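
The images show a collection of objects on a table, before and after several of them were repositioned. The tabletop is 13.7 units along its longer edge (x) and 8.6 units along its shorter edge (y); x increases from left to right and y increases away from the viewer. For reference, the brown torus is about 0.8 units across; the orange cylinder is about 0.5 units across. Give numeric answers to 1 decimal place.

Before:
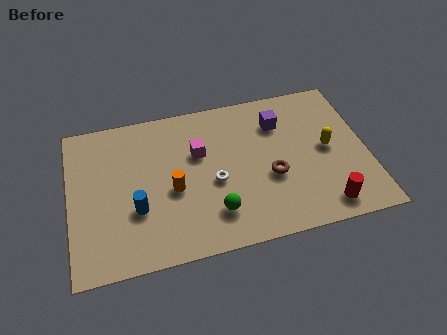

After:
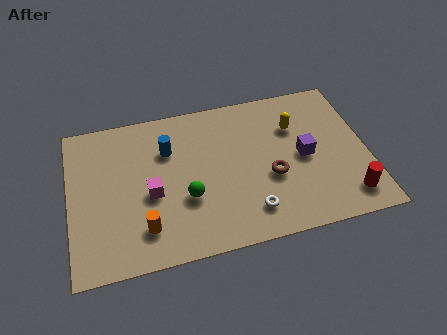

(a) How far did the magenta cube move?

2.9

The magenta cube was near (6.0, 5.5) before and (3.7, 3.7) after, so it travelled √(2.3² + 1.8²) ≈ 2.9 units.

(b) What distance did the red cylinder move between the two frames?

1.1

The red cylinder moved from about (11.5, 1.2) to (12.6, 1.5), a distance of √(1.1² + 0.3²) ≈ 1.1.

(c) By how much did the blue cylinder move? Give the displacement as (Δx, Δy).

(1.6, 3.0)

From the two frames, the blue cylinder sits at roughly (3.0, 3.0) before and (4.6, 6.0) after.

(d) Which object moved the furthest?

the blue cylinder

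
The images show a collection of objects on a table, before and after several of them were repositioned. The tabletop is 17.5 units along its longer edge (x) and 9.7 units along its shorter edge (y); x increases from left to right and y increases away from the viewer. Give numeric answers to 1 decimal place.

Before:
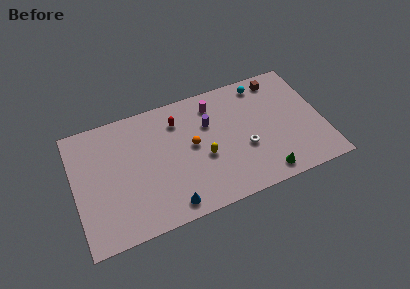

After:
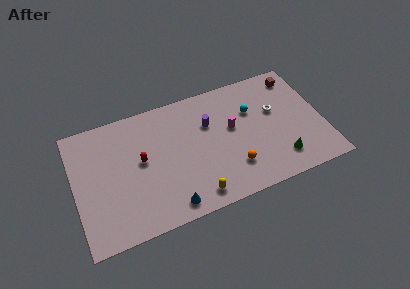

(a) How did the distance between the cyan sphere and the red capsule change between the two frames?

+1.9

They were about 6.2 units apart before and 8.1 after — 1.9 units further apart.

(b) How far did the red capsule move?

3.6

The red capsule moved from about (7.5, 7.5) to (4.7, 5.3), a distance of √(2.8² + 2.2²) ≈ 3.6.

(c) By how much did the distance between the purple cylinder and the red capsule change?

+2.7

Before: roughly 2.3 units apart; after: 5.0. That's 2.7 units further apart.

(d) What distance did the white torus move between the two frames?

3.3

From (11.9, 3.7) to (14.3, 5.9), the white torus covered √(2.4² + 2.2²) ≈ 3.3 units.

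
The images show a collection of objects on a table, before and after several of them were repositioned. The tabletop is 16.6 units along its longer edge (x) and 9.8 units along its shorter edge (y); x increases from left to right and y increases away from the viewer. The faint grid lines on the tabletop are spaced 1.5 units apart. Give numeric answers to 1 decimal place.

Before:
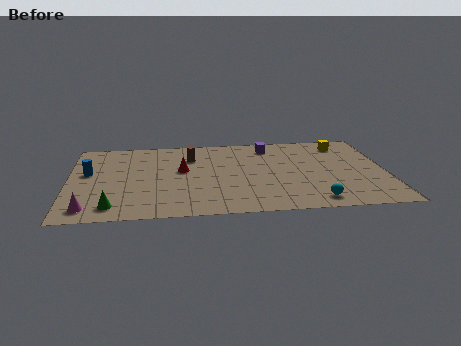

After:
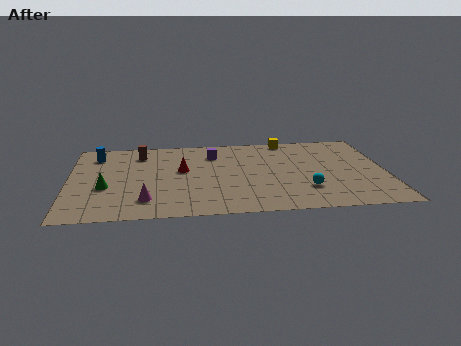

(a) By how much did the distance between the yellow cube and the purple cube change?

+0.4

The distance was about 3.9 in the first image and 4.3 in the second, so they moved 0.4 units further apart.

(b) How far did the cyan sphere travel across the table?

1.5

The cyan sphere moved from about (12.7, 1.3) to (12.3, 2.7), a distance of √(0.4² + 1.4²) ≈ 1.5.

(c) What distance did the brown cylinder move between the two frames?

2.8

From (6.4, 7.2) to (3.7, 7.9), the brown cylinder covered √(2.7² + 0.7²) ≈ 2.8 units.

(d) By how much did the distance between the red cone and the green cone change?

-1.1

The distance was about 5.5 in the first image and 4.4 in the second, so they moved 1.1 units closer together.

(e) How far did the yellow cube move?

3.0

The yellow cube was near (14.5, 8.1) before and (11.6, 9.0) after, so it travelled √(2.9² + 0.9²) ≈ 3.0 units.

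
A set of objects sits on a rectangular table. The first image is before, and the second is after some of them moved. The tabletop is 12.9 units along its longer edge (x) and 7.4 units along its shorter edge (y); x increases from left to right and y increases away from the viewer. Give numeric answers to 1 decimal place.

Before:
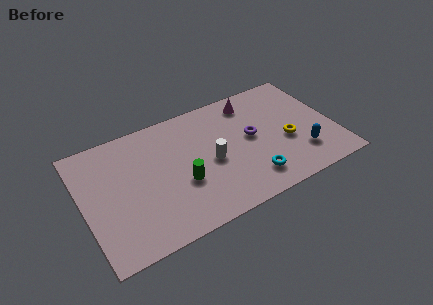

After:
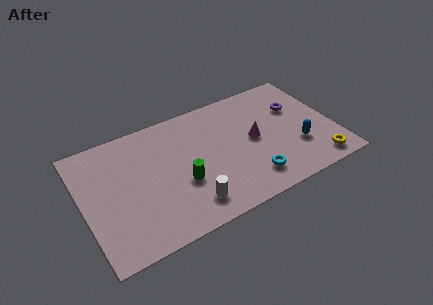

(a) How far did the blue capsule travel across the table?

0.5

The blue capsule was near (11.0, 1.9) before and (10.9, 2.4) after, so it travelled √(0.1² + 0.5²) ≈ 0.5 units.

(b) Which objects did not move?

the green cylinder and the cyan torus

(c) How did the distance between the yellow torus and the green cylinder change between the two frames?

+1.5

The distance was about 5.5 in the first image and 7.0 in the second, so they moved 1.5 units further apart.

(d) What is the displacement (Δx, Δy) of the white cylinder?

(-1.4, -2.0)

The white cylinder started near (6.5, 3.4) and ended near (5.1, 1.4).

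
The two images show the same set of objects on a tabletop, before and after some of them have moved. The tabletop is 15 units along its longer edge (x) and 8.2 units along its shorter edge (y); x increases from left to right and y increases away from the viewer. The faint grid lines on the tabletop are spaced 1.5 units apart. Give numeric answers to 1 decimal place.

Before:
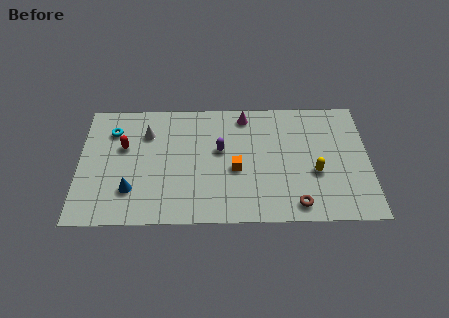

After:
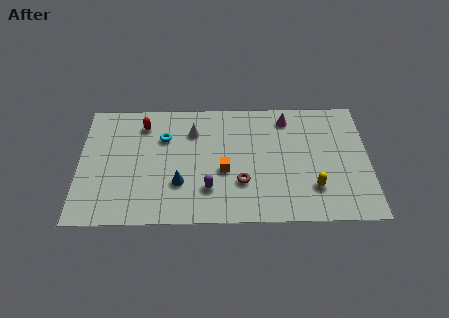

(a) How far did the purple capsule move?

2.7

The purple capsule was near (7.3, 4.8) before and (6.7, 2.2) after, so it travelled √(0.6² + 2.6²) ≈ 2.7 units.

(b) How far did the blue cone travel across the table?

2.5

The blue cone was near (2.7, 2.2) before and (5.2, 2.6) after, so it travelled √(2.5² + 0.4²) ≈ 2.5 units.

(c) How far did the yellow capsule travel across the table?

1.0

From (12.2, 3.2) to (12.1, 2.2), the yellow capsule covered √(0.1² + 1.0²) ≈ 1.0 units.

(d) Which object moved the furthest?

the brown torus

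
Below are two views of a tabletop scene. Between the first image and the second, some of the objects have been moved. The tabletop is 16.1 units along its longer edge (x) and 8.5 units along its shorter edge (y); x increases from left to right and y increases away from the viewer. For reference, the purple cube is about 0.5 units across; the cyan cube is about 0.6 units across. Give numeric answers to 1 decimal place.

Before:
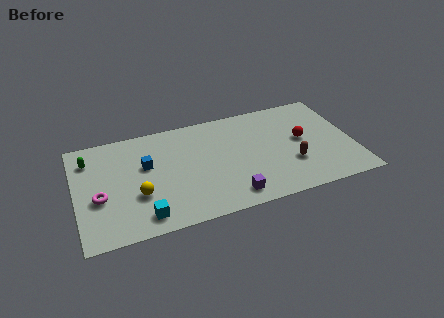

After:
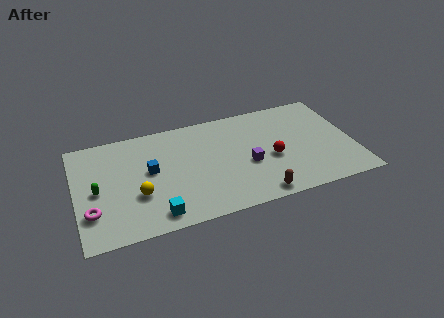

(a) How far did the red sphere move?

2.1

The red sphere moved from about (13.2, 4.6) to (11.3, 3.6), a distance of √(1.9² + 1.0²) ≈ 2.1.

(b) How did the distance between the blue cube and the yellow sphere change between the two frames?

-0.4

They were about 2.3 units apart before and 1.9 after — 0.4 units closer together.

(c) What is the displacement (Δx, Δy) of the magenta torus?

(-0.5, -1.0)

The magenta torus was at about (1.3, 3.4) and moved to about (0.8, 2.4).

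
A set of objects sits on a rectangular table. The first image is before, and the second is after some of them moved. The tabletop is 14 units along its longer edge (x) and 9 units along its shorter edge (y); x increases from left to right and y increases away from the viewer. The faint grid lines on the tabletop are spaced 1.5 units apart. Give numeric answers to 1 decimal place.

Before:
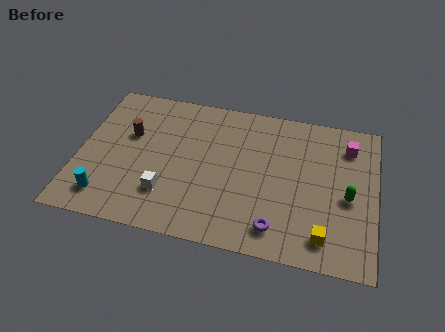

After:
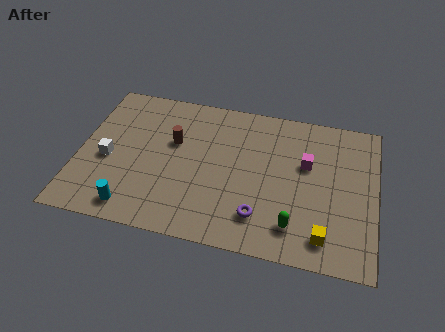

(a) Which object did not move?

the yellow cube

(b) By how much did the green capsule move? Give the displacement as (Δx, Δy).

(-2.4, -2.2)

The green capsule was at about (12.7, 4.0) and moved to about (10.3, 1.8).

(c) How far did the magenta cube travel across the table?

2.4

The magenta cube moved from about (12.6, 7.1) to (10.7, 5.6), a distance of √(1.9² + 1.5²) ≈ 2.4.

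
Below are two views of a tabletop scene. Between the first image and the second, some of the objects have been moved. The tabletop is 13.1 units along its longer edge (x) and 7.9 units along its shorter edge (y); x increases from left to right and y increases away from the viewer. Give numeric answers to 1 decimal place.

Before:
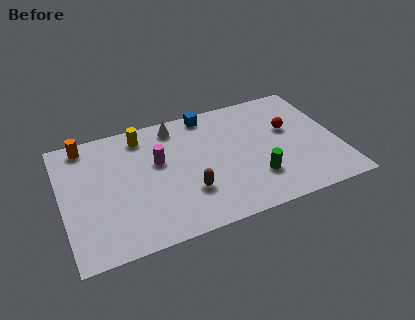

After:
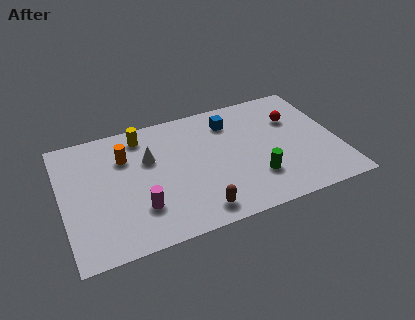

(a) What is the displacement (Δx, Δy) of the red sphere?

(0.3, 0.6)

The red sphere was at about (10.9, 4.8) and moved to about (11.2, 5.4).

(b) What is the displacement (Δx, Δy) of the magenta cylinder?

(-1.1, -2.6)

The magenta cylinder was at about (4.6, 4.8) and moved to about (3.5, 2.2).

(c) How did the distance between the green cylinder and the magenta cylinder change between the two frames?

+0.4

They were about 5.1 units apart before and 5.5 after — 0.4 units further apart.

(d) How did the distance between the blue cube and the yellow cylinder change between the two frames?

+1.0

The distance was about 3.2 in the first image and 4.2 in the second, so they moved 1.0 units further apart.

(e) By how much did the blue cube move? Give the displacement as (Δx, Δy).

(1.0, -0.9)

The blue cube started near (7.2, 7.1) and ended near (8.2, 6.2).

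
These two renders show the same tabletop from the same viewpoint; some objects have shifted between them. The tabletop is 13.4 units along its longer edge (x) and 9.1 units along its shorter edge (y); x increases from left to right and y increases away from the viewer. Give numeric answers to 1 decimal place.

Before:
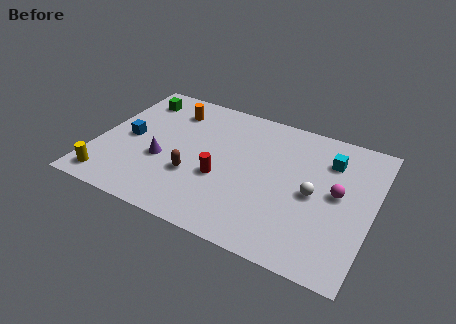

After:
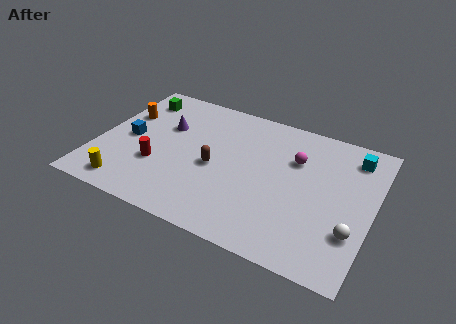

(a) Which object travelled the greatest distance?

the red cylinder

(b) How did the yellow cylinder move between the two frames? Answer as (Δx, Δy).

(0.9, 0.0)

From the two frames, the yellow cylinder sits at roughly (1.0, 1.2) before and (1.9, 1.2) after.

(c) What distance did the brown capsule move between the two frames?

1.3

From (4.9, 3.1) to (5.8, 4.1), the brown capsule covered √(0.9² + 1.0²) ≈ 1.3 units.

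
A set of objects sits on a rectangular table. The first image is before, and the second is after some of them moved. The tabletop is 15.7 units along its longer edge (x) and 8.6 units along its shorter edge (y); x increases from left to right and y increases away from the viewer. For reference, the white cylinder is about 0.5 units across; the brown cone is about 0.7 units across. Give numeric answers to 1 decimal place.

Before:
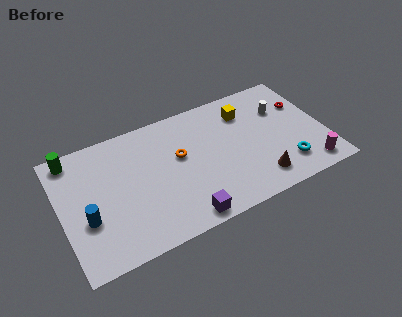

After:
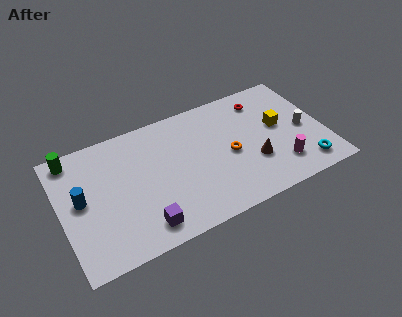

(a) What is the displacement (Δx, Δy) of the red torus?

(-2.3, 1.2)

The red torus started near (14.7, 5.8) and ended near (12.4, 7.0).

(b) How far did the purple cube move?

2.4

The purple cube was near (6.8, 0.9) before and (4.5, 1.4) after, so it travelled √(2.3² + 0.5²) ≈ 2.4 units.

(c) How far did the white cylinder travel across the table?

2.2

The white cylinder moved from about (13.4, 5.9) to (14.5, 4.0), a distance of √(1.1² + 1.9²) ≈ 2.2.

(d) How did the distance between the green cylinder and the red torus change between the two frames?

-2.4

The distance was about 13.8 in the first image and 11.4 in the second, so they moved 2.4 units closer together.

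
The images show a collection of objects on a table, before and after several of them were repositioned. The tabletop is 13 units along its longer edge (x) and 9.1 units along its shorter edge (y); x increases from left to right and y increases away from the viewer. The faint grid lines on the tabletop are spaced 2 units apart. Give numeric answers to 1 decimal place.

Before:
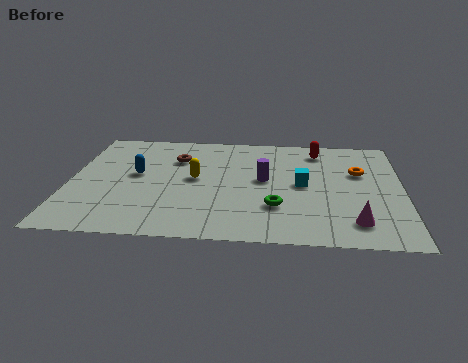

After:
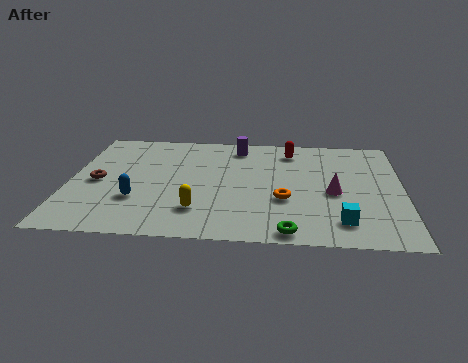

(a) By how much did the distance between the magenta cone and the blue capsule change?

-1.4

They were about 9.1 units apart before and 7.7 after — 1.4 units closer together.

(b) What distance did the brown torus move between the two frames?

3.7

The brown torus was near (4.1, 6.5) before and (1.1, 4.3) after, so it travelled √(3.0² + 2.2²) ≈ 3.7 units.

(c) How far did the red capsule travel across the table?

1.1

The red capsule moved from about (9.7, 7.6) to (8.6, 7.5), a distance of √(1.1² + 0.1²) ≈ 1.1.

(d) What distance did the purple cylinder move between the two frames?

3.0

From (7.6, 4.9) to (6.5, 7.7), the purple cylinder covered √(1.1² + 2.8²) ≈ 3.0 units.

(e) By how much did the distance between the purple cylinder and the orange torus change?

+1.0

The distance was about 3.8 in the first image and 4.8 in the second, so they moved 1.0 units further apart.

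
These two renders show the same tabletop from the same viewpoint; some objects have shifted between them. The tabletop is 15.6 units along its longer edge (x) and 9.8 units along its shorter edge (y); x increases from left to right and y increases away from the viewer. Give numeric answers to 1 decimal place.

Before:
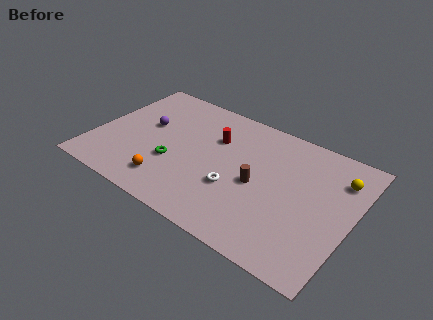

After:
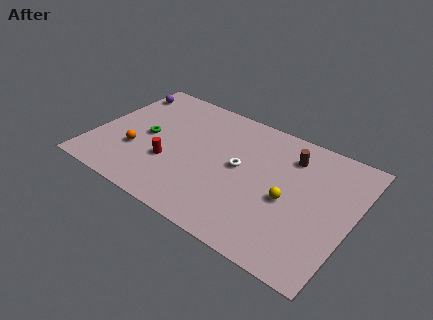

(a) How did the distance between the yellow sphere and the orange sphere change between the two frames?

-1.7

The distance was about 11.0 in the first image and 9.3 in the second, so they moved 1.7 units closer together.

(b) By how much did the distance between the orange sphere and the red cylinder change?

-3.1

They were about 5.2 units apart before and 2.1 after — 3.1 units closer together.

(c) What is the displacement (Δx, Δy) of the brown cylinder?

(1.5, 3.1)

From the two frames, the brown cylinder sits at roughly (10.0, 4.5) before and (11.5, 7.6) after.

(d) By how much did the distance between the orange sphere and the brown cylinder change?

+4.2

They were about 5.6 units apart before and 9.8 after — 4.2 units further apart.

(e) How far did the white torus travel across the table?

1.7

From (8.8, 3.5) to (8.8, 5.2), the white torus covered √(0.0² + 1.7²) ≈ 1.7 units.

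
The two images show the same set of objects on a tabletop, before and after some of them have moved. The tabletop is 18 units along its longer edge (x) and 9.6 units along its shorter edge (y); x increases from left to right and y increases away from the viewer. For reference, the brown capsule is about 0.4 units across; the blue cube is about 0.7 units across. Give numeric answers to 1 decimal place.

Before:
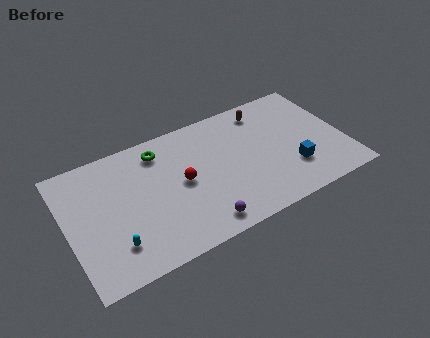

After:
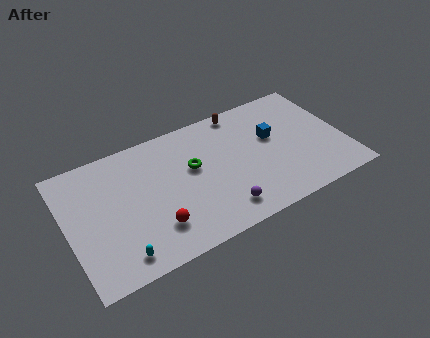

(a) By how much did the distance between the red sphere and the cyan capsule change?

-2.8

Before: roughly 5.4 units apart; after: 2.6. That's 2.8 units closer together.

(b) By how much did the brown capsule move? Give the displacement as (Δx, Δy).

(-1.5, 0.6)

From the two frames, the brown capsule sits at roughly (13.3, 8.1) before and (11.8, 8.7) after.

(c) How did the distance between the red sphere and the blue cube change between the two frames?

+1.6

Before: roughly 7.3 units apart; after: 8.9. That's 1.6 units further apart.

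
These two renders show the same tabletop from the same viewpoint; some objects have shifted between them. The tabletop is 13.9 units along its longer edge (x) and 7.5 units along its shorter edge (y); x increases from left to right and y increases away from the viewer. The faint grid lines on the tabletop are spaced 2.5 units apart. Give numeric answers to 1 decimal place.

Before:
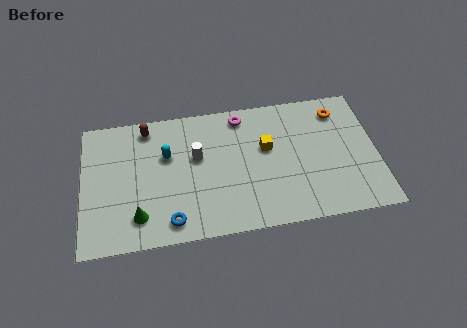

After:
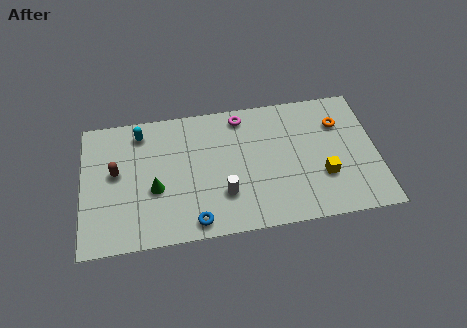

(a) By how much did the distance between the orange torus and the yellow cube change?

-0.8

The distance was about 3.8 in the first image and 3.0 in the second, so they moved 0.8 units closer together.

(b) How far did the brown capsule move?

2.7

The brown capsule was near (3.1, 6.5) before and (1.6, 4.2) after, so it travelled √(1.5² + 2.3²) ≈ 2.7 units.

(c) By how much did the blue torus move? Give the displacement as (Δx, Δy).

(1.1, -0.2)

The blue torus started near (4.1, 1.1) and ended near (5.2, 0.9).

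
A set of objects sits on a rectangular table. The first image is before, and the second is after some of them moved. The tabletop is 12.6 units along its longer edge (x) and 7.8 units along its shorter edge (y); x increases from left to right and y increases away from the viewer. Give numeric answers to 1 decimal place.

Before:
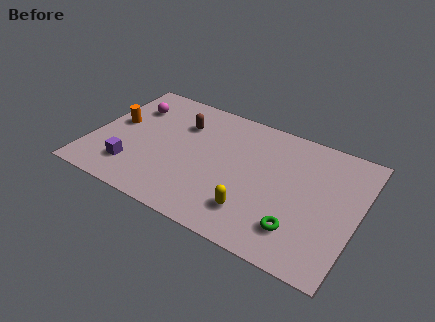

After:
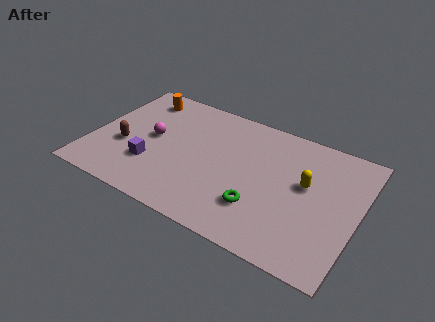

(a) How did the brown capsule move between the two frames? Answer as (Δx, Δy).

(-2.4, -2.6)

The brown capsule started near (4.0, 5.6) and ended near (1.6, 3.0).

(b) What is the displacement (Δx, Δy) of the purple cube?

(0.8, 0.6)

From the two frames, the purple cube sits at roughly (2.2, 1.8) before and (3.0, 2.4) after.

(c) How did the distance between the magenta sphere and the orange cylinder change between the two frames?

+1.1

Before: roughly 1.5 units apart; after: 2.6. That's 1.1 units further apart.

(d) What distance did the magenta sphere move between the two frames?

2.1

From (1.5, 5.7) to (2.8, 4.1), the magenta sphere covered √(1.3² + 1.6²) ≈ 2.1 units.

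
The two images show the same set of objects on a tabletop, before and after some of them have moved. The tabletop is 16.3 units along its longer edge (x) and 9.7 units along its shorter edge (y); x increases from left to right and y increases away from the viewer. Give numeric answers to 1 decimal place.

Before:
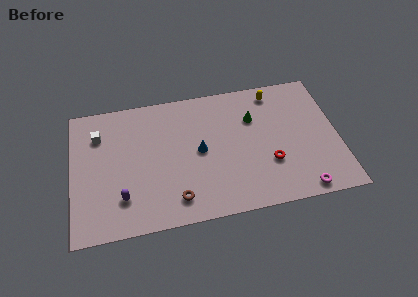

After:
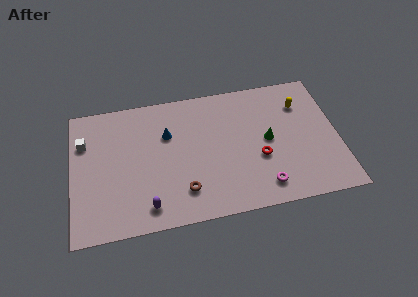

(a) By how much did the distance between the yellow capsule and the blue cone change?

+2.4

They were about 5.9 units apart before and 8.3 after — 2.4 units further apart.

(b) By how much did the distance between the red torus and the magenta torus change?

-0.8

They were about 2.9 units apart before and 2.1 after — 0.8 units closer together.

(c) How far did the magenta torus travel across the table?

2.4

The magenta torus moved from about (13.8, 0.9) to (11.5, 1.6), a distance of √(2.3² + 0.7²) ≈ 2.4.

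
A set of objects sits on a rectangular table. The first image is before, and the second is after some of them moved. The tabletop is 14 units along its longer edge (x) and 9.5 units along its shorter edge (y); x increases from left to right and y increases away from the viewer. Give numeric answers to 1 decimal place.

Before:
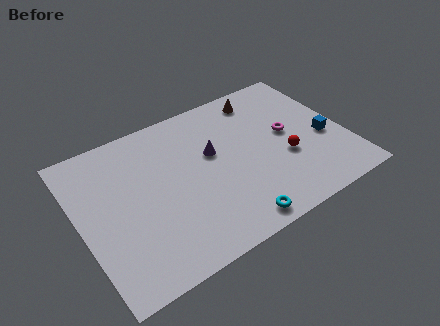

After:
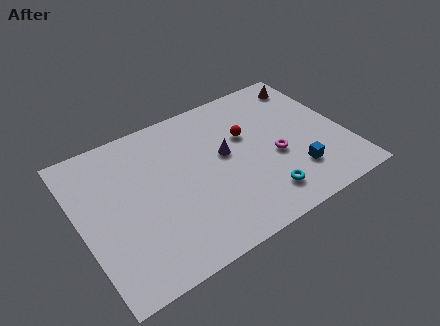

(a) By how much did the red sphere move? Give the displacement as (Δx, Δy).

(-1.7, 2.4)

The red sphere started near (10.7, 3.6) and ended near (9.0, 6.0).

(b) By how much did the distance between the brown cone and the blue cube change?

+0.9

They were about 5.0 units apart before and 5.9 after — 0.9 units further apart.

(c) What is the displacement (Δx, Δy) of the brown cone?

(2.6, -0.1)

The brown cone started near (10.2, 8.1) and ended near (12.8, 8.0).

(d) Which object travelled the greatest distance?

the red sphere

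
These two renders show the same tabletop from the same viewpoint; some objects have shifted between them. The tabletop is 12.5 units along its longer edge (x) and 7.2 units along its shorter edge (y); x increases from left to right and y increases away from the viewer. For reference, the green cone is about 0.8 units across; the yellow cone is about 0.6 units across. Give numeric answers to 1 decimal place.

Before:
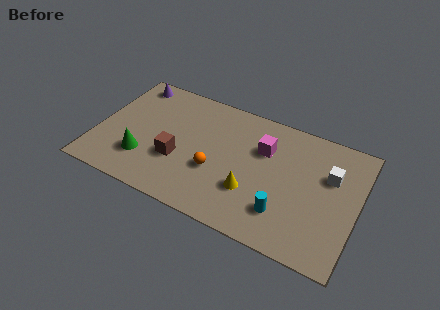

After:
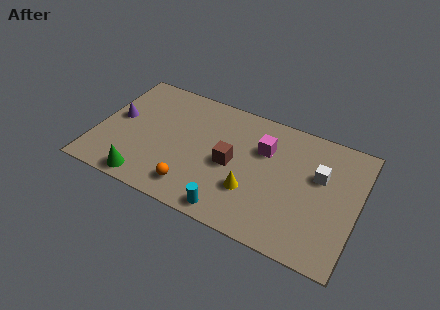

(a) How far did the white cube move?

0.5

From (11.1, 4.7) to (10.6, 4.5), the white cube covered √(0.5² + 0.2²) ≈ 0.5 units.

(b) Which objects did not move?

the magenta cube and the yellow cone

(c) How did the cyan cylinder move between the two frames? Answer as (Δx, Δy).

(-2.4, -1.0)

From the two frames, the cyan cylinder sits at roughly (9.2, 1.8) before and (6.8, 0.8) after.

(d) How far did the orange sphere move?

1.7

From (5.8, 2.7) to (4.9, 1.3), the orange sphere covered √(0.9² + 1.4²) ≈ 1.7 units.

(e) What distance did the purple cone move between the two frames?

2.4

The purple cone moved from about (1.2, 6.3) to (0.9, 3.9), a distance of √(0.3² + 2.4²) ≈ 2.4.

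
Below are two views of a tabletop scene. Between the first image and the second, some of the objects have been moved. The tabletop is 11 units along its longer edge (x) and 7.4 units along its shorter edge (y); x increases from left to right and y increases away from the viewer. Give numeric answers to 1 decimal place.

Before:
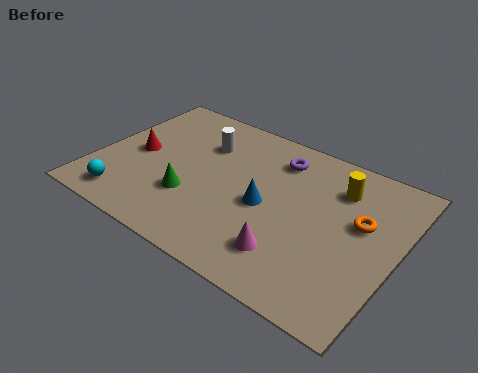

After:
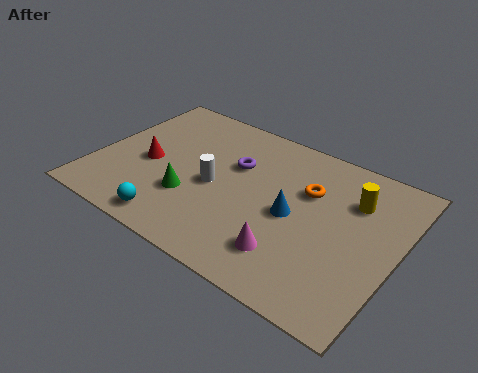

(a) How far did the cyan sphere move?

1.9

From (1.5, 1.1) to (3.4, 0.9), the cyan sphere covered √(1.9² + 0.2²) ≈ 1.9 units.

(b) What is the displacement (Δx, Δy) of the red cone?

(0.5, -0.3)

From the two frames, the red cone sits at roughly (1.4, 3.6) before and (1.9, 3.3) after.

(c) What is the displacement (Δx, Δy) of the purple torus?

(-1.4, -1.1)

The purple torus was at about (6.3, 5.9) and moved to about (4.9, 4.8).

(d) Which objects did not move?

the magenta cone and the green cone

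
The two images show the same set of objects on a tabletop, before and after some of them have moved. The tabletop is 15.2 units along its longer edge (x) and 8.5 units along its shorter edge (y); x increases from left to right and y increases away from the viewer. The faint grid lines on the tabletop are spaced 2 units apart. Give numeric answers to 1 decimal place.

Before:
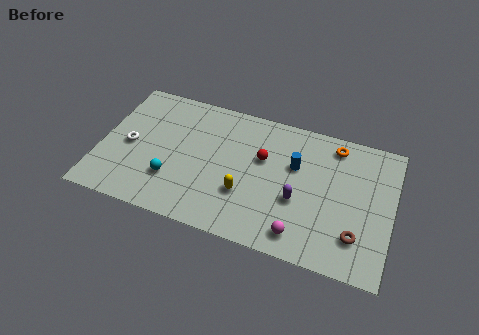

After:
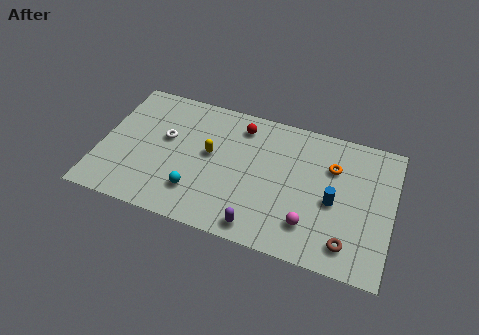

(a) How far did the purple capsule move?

2.9

The purple capsule moved from about (10.4, 3.3) to (8.6, 1.0), a distance of √(1.8² + 2.3²) ≈ 2.9.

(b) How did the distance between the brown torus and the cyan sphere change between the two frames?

-1.7

The distance was about 9.6 in the first image and 7.9 in the second, so they moved 1.7 units closer together.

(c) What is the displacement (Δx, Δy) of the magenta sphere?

(0.4, 0.7)

From the two frames, the magenta sphere sits at roughly (10.7, 1.3) before and (11.1, 2.0) after.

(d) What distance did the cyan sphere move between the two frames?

1.4

The cyan sphere was near (3.9, 2.5) before and (5.2, 2.1) after, so it travelled √(1.3² + 0.4²) ≈ 1.4 units.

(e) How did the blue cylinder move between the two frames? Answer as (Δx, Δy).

(2.1, -1.6)

From the two frames, the blue cylinder sits at roughly (10.1, 5.4) before and (12.2, 3.8) after.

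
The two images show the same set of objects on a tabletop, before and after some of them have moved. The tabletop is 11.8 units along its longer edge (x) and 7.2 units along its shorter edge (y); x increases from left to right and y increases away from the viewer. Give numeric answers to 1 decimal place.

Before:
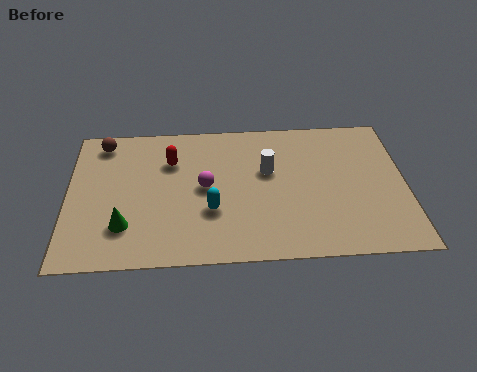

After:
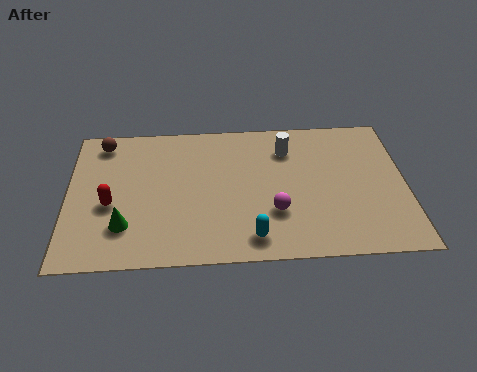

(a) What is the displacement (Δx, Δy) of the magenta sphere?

(2.4, -1.4)

The magenta sphere was at about (4.8, 3.7) and moved to about (7.2, 2.3).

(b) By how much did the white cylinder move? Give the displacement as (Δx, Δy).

(0.7, 1.1)

The white cylinder started near (7.0, 4.4) and ended near (7.7, 5.5).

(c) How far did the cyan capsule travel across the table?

2.0

The cyan capsule was near (5.0, 2.5) before and (6.4, 1.1) after, so it travelled √(1.4² + 1.4²) ≈ 2.0 units.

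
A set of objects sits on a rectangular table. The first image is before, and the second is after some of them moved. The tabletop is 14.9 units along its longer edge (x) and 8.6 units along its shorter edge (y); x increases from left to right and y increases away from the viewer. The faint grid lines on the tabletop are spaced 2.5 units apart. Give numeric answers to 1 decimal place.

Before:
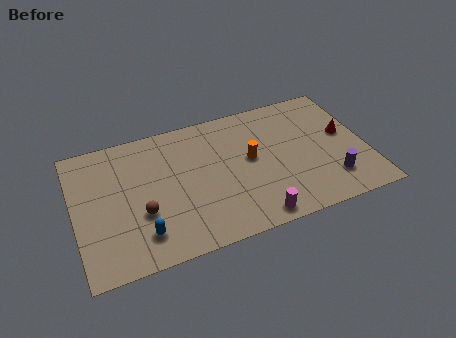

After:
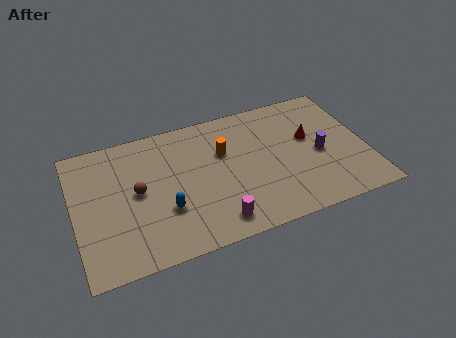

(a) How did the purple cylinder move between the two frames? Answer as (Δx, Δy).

(-0.4, 1.9)

From the two frames, the purple cylinder sits at roughly (12.9, 2.0) before and (12.5, 3.9) after.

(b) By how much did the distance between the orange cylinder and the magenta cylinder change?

+0.6

The distance was about 3.8 in the first image and 4.4 in the second, so they moved 0.6 units further apart.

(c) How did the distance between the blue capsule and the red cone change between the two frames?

-3.2

They were about 11.1 units apart before and 7.9 after — 3.2 units closer together.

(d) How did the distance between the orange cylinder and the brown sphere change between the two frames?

-1.3

The distance was about 5.9 in the first image and 4.6 in the second, so they moved 1.3 units closer together.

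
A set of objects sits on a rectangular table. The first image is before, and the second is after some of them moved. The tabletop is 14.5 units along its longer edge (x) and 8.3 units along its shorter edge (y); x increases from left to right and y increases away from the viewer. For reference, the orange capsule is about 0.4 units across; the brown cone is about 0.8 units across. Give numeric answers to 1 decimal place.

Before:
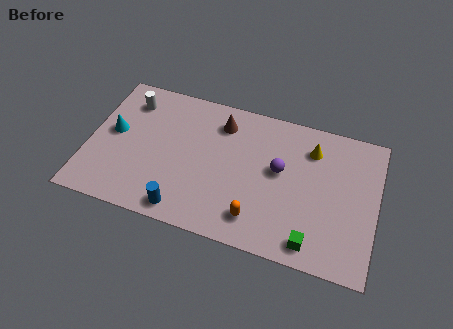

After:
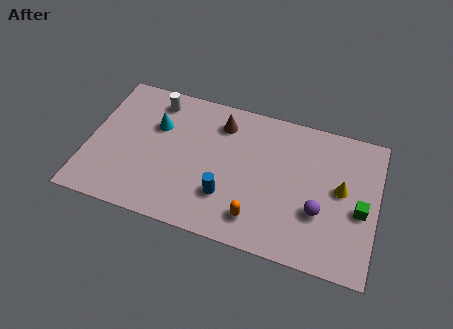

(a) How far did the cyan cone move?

2.3

The cyan cone was near (1.2, 4.5) before and (3.3, 5.5) after, so it travelled √(2.1² + 1.0²) ≈ 2.3 units.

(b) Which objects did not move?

the orange capsule and the brown cone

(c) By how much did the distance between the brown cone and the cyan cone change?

-2.3

Before: roughly 5.7 units apart; after: 3.4. That's 2.3 units closer together.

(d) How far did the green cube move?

3.3

The green cube was near (11.5, 1.1) before and (13.7, 3.6) after, so it travelled √(2.2² + 2.5²) ≈ 3.3 units.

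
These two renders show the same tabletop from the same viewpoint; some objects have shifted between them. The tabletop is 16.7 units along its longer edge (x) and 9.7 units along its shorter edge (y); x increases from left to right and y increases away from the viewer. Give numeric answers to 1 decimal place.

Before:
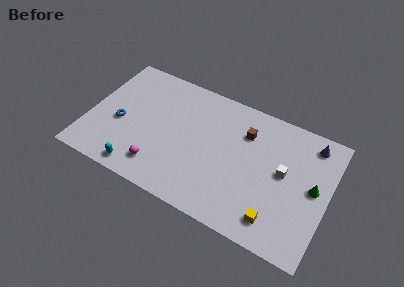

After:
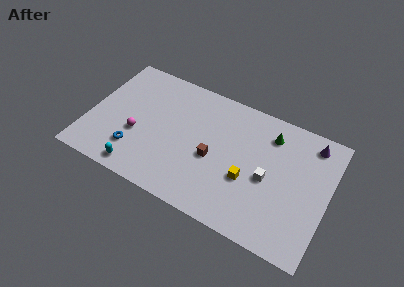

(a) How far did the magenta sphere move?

2.5

From (5.3, 1.9) to (3.5, 3.7), the magenta sphere covered √(1.8² + 1.8²) ≈ 2.5 units.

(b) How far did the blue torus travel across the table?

2.1

The blue torus moved from about (2.2, 4.1) to (3.5, 2.4), a distance of √(1.3² + 1.7²) ≈ 2.1.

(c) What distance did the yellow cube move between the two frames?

3.0

From (13.5, 1.7) to (11.3, 3.7), the yellow cube covered √(2.2² + 2.0²) ≈ 3.0 units.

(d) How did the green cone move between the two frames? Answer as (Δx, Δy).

(-3.3, 2.6)

The green cone started near (15.7, 5.1) and ended near (12.4, 7.7).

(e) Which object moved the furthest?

the green cone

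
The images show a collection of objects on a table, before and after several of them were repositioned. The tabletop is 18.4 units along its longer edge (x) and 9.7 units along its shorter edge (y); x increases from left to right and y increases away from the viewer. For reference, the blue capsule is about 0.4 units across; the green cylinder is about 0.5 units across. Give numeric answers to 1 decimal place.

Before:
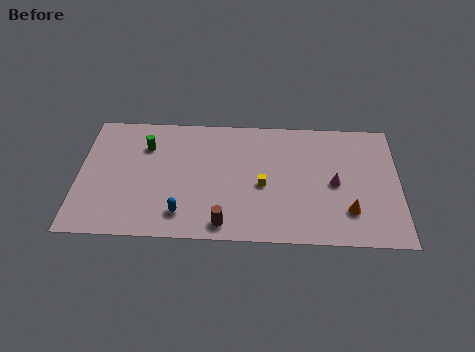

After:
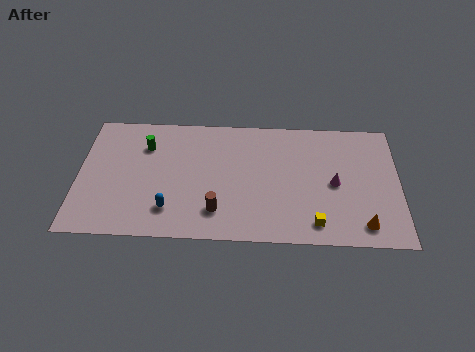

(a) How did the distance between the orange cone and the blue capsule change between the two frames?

+1.5

The distance was about 9.5 in the first image and 11.0 in the second, so they moved 1.5 units further apart.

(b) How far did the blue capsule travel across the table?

0.8

From (6.0, 1.9) to (5.3, 2.2), the blue capsule covered √(0.7² + 0.3²) ≈ 0.8 units.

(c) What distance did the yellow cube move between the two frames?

4.1

The yellow cube moved from about (10.6, 4.3) to (13.6, 1.5), a distance of √(3.0² + 2.8²) ≈ 4.1.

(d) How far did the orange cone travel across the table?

1.3

From (15.5, 2.5) to (16.3, 1.5), the orange cone covered √(0.8² + 1.0²) ≈ 1.3 units.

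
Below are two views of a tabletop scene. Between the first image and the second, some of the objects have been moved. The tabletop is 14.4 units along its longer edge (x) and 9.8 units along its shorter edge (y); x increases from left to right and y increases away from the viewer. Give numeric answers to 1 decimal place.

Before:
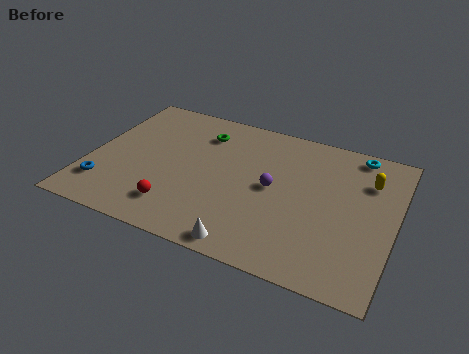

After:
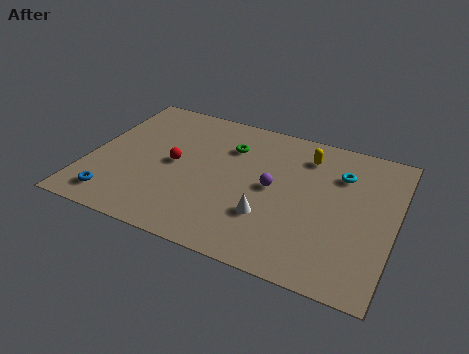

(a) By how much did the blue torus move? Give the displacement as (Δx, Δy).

(0.6, -0.7)

From the two frames, the blue torus sits at roughly (1.0, 2.2) before and (1.6, 1.5) after.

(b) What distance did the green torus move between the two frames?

1.5

The green torus moved from about (5.0, 7.6) to (6.4, 7.1), a distance of √(1.4² + 0.5²) ≈ 1.5.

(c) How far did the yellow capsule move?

3.1

The yellow capsule was near (13.0, 7.1) before and (10.0, 7.8) after, so it travelled √(3.0² + 0.7²) ≈ 3.1 units.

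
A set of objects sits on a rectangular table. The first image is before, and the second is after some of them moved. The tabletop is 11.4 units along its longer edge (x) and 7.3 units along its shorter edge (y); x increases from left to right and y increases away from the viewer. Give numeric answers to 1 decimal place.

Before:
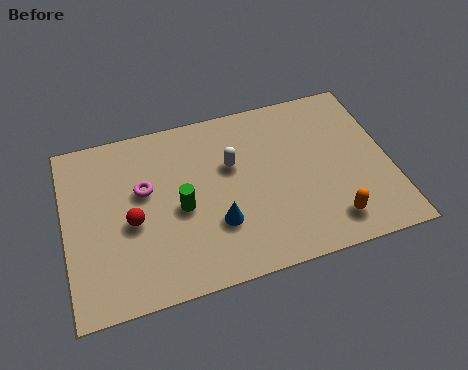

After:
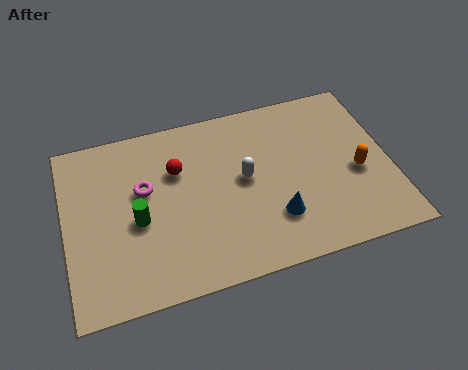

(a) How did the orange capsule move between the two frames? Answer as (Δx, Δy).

(1.1, 1.8)

The orange capsule was at about (9.1, 1.3) and moved to about (10.2, 3.1).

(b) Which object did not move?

the magenta torus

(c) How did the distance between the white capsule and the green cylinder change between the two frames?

+1.6

They were about 2.3 units apart before and 3.9 after — 1.6 units further apart.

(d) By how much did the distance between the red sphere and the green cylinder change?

+0.6

The distance was about 1.7 in the first image and 2.3 in the second, so they moved 0.6 units further apart.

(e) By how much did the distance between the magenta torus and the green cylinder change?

-0.4

Before: roughly 1.6 units apart; after: 1.2. That's 0.4 units closer together.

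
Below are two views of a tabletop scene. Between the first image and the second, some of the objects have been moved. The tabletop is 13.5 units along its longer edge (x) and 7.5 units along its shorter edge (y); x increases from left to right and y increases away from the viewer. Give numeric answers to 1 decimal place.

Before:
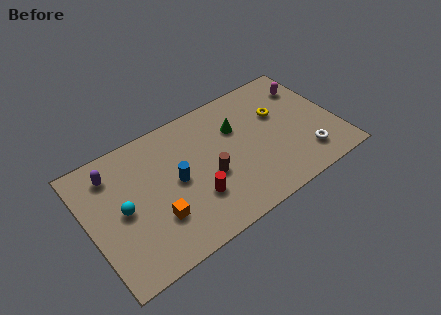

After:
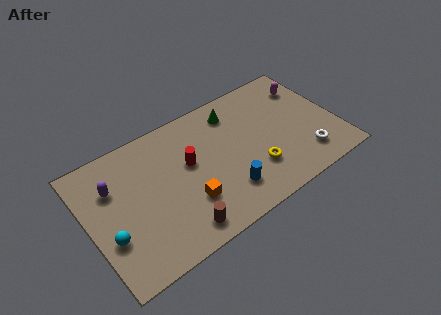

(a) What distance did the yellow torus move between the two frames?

3.2

The yellow torus was near (10.6, 4.8) before and (8.8, 2.2) after, so it travelled √(1.8² + 2.6²) ≈ 3.2 units.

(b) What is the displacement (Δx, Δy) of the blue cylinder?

(2.4, -2.0)

The blue cylinder started near (4.7, 3.8) and ended near (7.1, 1.8).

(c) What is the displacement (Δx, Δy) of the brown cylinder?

(-2.0, -2.0)

The brown cylinder started near (6.4, 3.1) and ended near (4.4, 1.1).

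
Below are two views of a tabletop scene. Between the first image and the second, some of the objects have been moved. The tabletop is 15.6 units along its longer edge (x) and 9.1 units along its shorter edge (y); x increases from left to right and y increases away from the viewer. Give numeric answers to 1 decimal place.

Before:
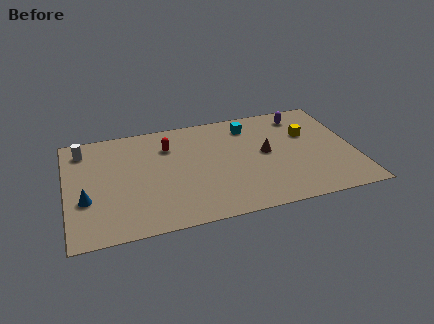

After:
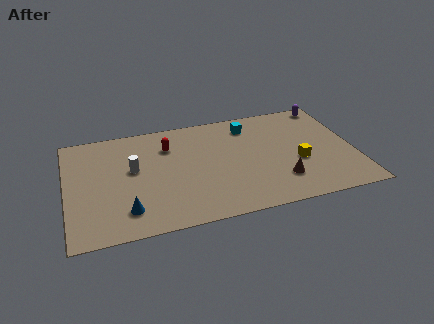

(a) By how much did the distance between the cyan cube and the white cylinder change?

-2.2

Before: roughly 9.1 units apart; after: 6.9. That's 2.2 units closer together.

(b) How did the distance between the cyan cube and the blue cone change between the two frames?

-1.1

They were about 10.0 units apart before and 8.9 after — 1.1 units closer together.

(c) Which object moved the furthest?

the white cylinder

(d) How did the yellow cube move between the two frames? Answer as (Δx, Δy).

(-0.7, -2.3)

The yellow cube started near (13.2, 5.9) and ended near (12.5, 3.6).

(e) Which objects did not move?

the cyan cube and the red capsule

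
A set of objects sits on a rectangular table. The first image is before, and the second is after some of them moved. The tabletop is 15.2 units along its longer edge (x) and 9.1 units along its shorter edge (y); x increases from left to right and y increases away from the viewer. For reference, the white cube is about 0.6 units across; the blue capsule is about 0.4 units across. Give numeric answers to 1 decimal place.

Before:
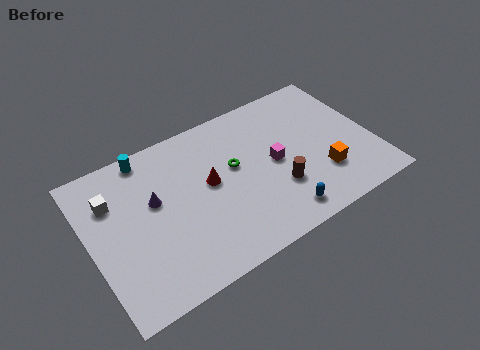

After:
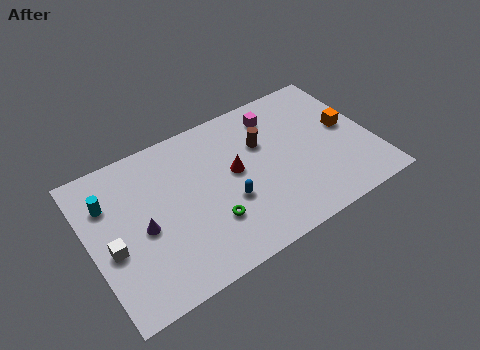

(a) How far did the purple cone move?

1.5

From (3.5, 5.4) to (2.7, 4.1), the purple cone covered √(0.8² + 1.3²) ≈ 1.5 units.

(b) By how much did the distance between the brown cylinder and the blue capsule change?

+1.9

The distance was about 1.6 in the first image and 3.5 in the second, so they moved 1.9 units further apart.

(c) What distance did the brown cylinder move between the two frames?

3.1

The brown cylinder moved from about (9.8, 2.9) to (9.5, 6.0), a distance of √(0.3² + 3.1²) ≈ 3.1.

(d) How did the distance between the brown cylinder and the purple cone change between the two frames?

+0.3

Before: roughly 6.8 units apart; after: 7.1. That's 0.3 units further apart.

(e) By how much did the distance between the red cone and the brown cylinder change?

-2.0

The distance was about 4.0 in the first image and 2.0 in the second, so they moved 2.0 units closer together.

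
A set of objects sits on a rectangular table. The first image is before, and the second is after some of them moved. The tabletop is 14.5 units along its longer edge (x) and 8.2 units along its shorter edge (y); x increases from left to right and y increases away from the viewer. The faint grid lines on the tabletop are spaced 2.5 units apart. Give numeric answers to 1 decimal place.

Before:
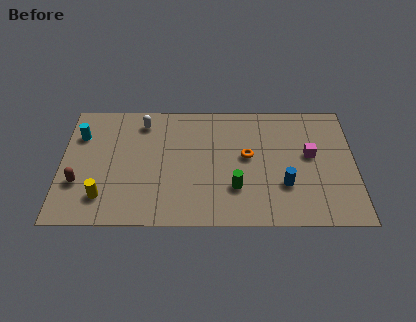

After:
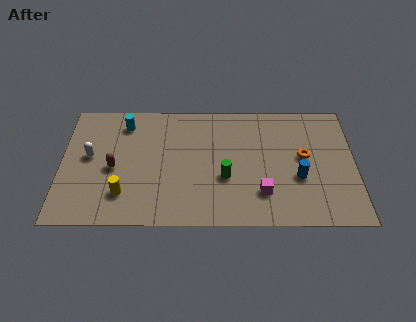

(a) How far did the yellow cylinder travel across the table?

1.0

From (2.1, 1.8) to (3.1, 2.0), the yellow cylinder covered √(1.0² + 0.2²) ≈ 1.0 units.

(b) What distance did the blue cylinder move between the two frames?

0.9

The blue cylinder moved from about (11.0, 2.6) to (11.7, 3.1), a distance of √(0.7² + 0.5²) ≈ 0.9.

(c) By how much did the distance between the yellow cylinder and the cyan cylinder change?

+0.4

Before: roughly 4.3 units apart; after: 4.7. That's 0.4 units further apart.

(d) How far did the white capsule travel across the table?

3.5

From (4.0, 6.8) to (1.4, 4.5), the white capsule covered √(2.6² + 2.3²) ≈ 3.5 units.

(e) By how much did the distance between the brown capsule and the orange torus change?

+0.9

They were about 8.5 units apart before and 9.4 after — 0.9 units further apart.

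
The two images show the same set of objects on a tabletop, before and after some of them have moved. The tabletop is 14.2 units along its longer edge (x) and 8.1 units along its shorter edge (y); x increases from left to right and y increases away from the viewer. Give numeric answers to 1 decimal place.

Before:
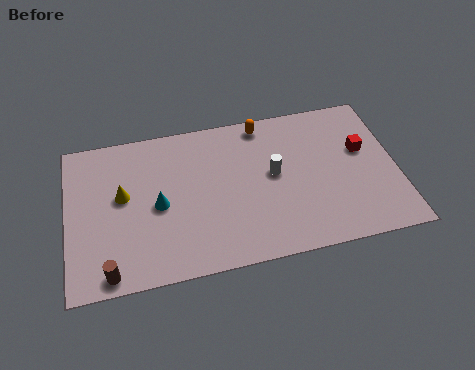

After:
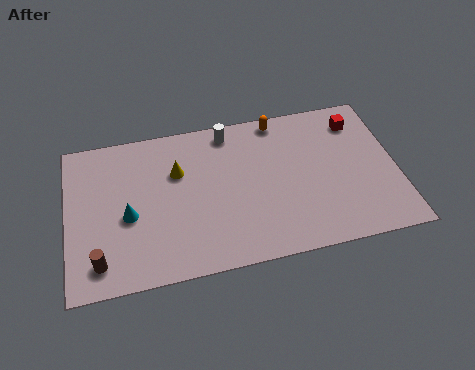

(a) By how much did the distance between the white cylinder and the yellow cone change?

-3.6

Before: roughly 6.5 units apart; after: 2.9. That's 3.6 units closer together.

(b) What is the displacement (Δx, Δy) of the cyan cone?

(-1.3, -0.3)

The cyan cone was at about (3.9, 3.8) and moved to about (2.6, 3.5).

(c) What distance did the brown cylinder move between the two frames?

0.7

The brown cylinder moved from about (1.7, 0.8) to (1.3, 1.4), a distance of √(0.4² + 0.6²) ≈ 0.7.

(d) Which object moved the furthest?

the white cylinder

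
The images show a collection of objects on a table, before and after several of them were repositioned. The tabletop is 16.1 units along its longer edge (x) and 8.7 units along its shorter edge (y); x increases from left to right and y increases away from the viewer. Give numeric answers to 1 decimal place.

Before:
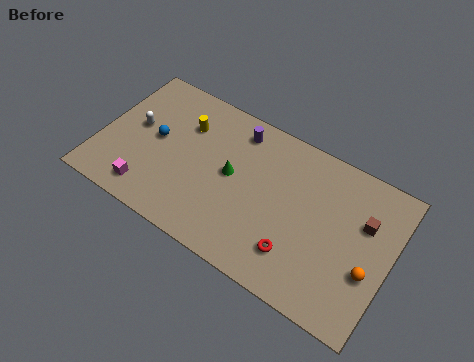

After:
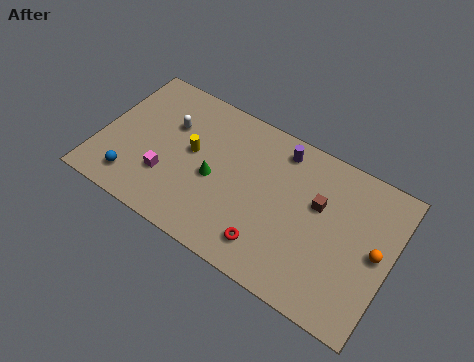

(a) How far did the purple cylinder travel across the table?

2.4

From (7.2, 7.3) to (9.6, 7.4), the purple cylinder covered √(2.4² + 0.1²) ≈ 2.4 units.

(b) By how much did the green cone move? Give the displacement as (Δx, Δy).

(-0.9, -0.7)

The green cone started near (7.3, 4.6) and ended near (6.4, 3.9).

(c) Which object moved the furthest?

the blue sphere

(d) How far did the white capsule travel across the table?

2.1

The white capsule was near (1.8, 4.8) before and (3.6, 5.8) after, so it travelled √(1.8² + 1.0²) ≈ 2.1 units.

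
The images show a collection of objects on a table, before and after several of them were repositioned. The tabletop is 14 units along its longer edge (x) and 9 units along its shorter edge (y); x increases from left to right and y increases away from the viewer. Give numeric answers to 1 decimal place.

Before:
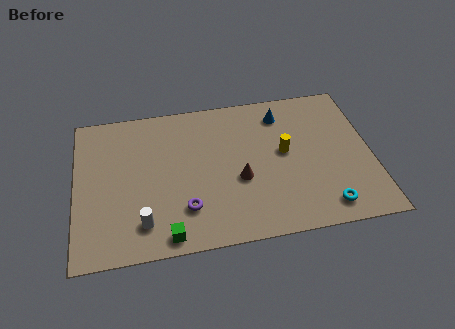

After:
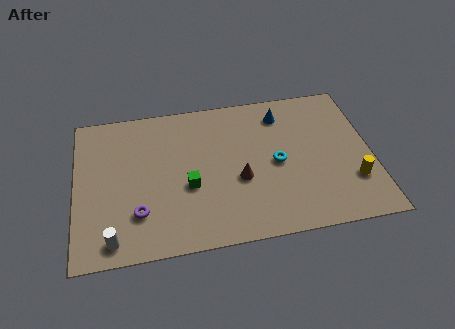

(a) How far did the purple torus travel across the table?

2.2

From (5.1, 2.3) to (2.9, 2.4), the purple torus covered √(2.2² + 0.1²) ≈ 2.2 units.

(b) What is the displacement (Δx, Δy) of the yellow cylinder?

(3.1, -2.3)

The yellow cylinder was at about (9.9, 4.9) and moved to about (13.0, 2.6).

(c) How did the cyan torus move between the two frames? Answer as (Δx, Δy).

(-2.1, 3.0)

The cyan torus was at about (11.6, 1.3) and moved to about (9.5, 4.3).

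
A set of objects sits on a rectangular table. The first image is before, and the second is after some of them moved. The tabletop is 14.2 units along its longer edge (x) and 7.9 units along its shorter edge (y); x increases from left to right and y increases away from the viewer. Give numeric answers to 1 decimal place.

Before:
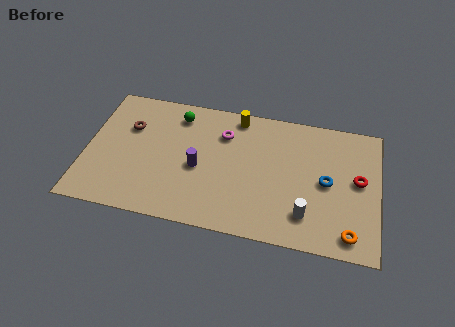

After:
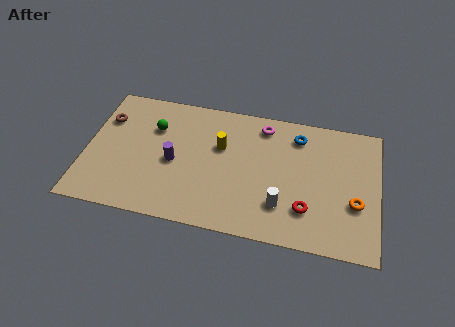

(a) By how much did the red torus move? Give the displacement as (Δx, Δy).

(-2.4, -2.2)

From the two frames, the red torus sits at roughly (13.2, 4.3) before and (10.8, 2.1) after.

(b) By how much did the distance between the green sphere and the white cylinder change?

-0.8

Before: roughly 8.0 units apart; after: 7.2. That's 0.8 units closer together.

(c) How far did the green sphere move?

1.5

From (4.3, 6.5) to (3.2, 5.5), the green sphere covered √(1.1² + 1.0²) ≈ 1.5 units.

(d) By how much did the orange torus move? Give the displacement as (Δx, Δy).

(0.2, 1.8)

The orange torus started near (12.9, 1.1) and ended near (13.1, 2.9).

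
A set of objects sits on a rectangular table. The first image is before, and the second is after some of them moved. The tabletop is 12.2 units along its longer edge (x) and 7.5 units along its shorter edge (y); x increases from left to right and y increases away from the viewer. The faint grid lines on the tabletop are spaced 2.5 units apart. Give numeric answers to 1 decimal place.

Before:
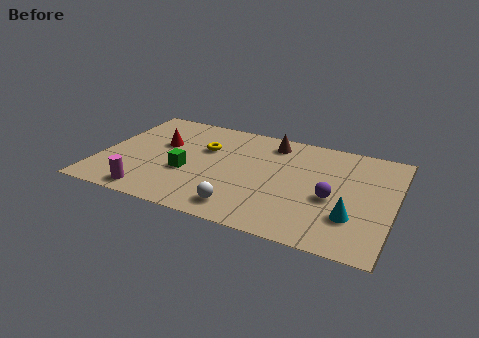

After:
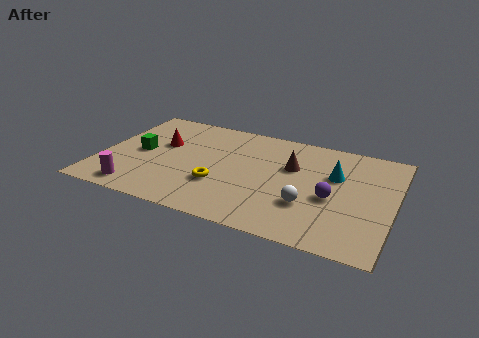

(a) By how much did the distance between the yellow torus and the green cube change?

+1.6

The distance was about 2.1 in the first image and 3.7 in the second, so they moved 1.6 units further apart.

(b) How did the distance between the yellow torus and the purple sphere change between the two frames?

-1.1

Before: roughly 5.8 units apart; after: 4.7. That's 1.1 units closer together.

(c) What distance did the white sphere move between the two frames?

2.9

From (6.2, 1.2) to (8.8, 2.4), the white sphere covered √(2.6² + 1.2²) ≈ 2.9 units.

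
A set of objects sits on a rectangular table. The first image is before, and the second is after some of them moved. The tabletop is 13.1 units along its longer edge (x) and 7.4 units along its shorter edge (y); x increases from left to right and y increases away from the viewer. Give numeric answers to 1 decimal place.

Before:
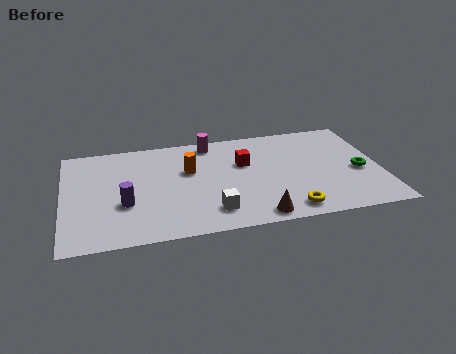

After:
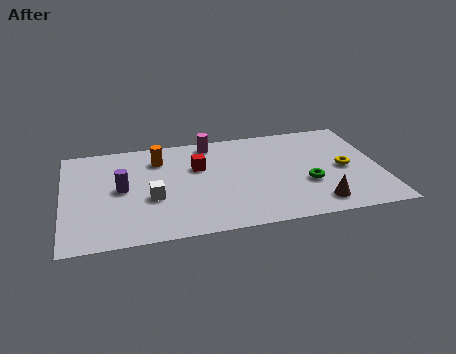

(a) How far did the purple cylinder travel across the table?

1.1

The purple cylinder moved from about (2.5, 2.7) to (2.4, 3.8), a distance of √(0.1² + 1.1²) ≈ 1.1.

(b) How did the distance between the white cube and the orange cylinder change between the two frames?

-0.4

They were about 3.2 units apart before and 2.8 after — 0.4 units closer together.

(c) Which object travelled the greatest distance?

the yellow torus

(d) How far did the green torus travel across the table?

2.3

The green torus was near (12.2, 3.2) before and (10.0, 2.7) after, so it travelled √(2.2² + 0.5²) ≈ 2.3 units.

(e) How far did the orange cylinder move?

1.6

The orange cylinder moved from about (5.2, 4.6) to (4.0, 5.7), a distance of √(1.2² + 1.1²) ≈ 1.6.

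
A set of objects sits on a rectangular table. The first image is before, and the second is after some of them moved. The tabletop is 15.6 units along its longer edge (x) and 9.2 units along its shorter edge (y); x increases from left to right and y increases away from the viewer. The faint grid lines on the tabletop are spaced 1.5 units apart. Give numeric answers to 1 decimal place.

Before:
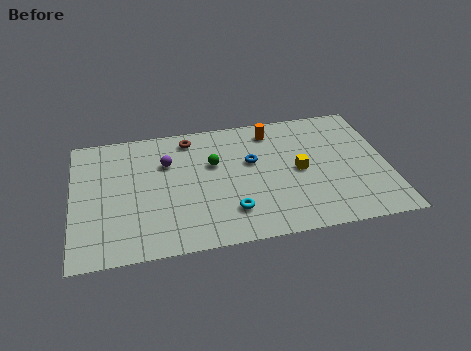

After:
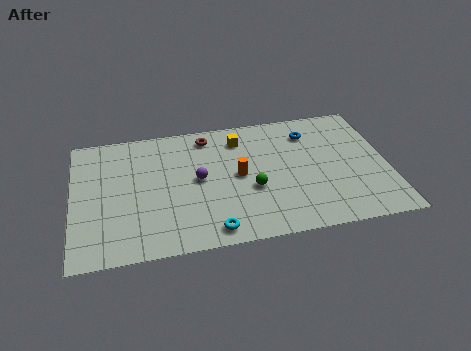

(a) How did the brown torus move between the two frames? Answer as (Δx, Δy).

(0.9, 0.0)

From the two frames, the brown torus sits at roughly (5.9, 7.9) before and (6.8, 7.9) after.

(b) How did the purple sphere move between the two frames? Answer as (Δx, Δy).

(1.5, -1.5)

The purple sphere started near (4.7, 6.3) and ended near (6.2, 4.8).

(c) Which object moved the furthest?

the yellow cube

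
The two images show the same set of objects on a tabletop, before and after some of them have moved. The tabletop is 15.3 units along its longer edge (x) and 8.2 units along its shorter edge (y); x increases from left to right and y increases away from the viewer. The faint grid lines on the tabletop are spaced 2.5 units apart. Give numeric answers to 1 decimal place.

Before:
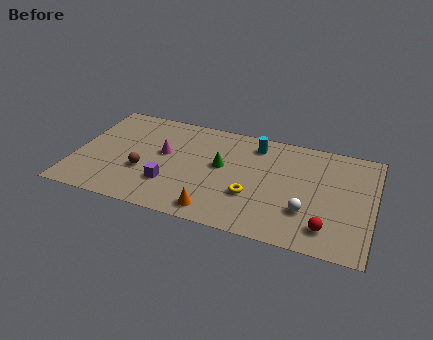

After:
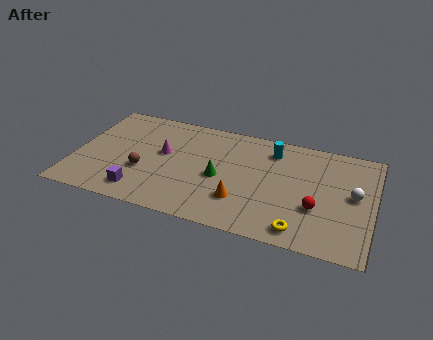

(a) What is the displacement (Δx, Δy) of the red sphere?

(-0.6, 1.3)

The red sphere started near (13.1, 1.6) and ended near (12.5, 2.9).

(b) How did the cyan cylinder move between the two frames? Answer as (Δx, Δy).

(0.9, -0.2)

The cyan cylinder was at about (9.1, 6.8) and moved to about (10.0, 6.6).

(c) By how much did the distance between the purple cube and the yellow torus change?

+4.0

The distance was about 4.2 in the first image and 8.2 in the second, so they moved 4.0 units further apart.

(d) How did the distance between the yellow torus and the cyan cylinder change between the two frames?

+1.8

Before: roughly 4.0 units apart; after: 5.8. That's 1.8 units further apart.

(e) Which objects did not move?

the brown sphere and the magenta cone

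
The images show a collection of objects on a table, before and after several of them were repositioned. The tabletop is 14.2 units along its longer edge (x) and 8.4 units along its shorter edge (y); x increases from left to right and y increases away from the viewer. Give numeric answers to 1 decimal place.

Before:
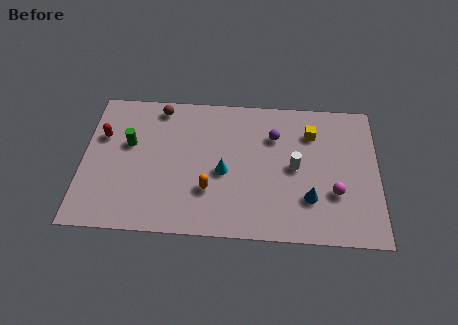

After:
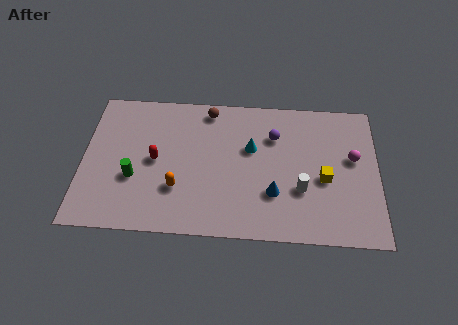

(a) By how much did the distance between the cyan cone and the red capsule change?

-1.5

The distance was about 6.2 in the first image and 4.7 in the second, so they moved 1.5 units closer together.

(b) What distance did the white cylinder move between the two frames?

1.3

The white cylinder moved from about (10.2, 4.2) to (10.5, 2.9), a distance of √(0.3² + 1.3²) ≈ 1.3.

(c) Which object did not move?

the purple sphere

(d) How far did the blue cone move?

1.7

The blue cone moved from about (10.9, 2.4) to (9.2, 2.6), a distance of √(1.7² + 0.2²) ≈ 1.7.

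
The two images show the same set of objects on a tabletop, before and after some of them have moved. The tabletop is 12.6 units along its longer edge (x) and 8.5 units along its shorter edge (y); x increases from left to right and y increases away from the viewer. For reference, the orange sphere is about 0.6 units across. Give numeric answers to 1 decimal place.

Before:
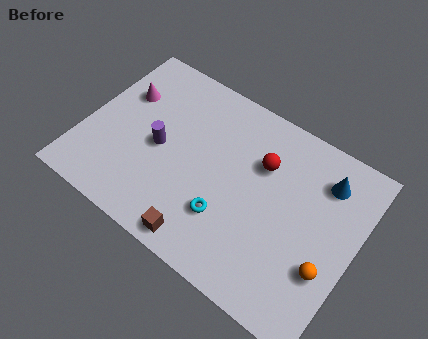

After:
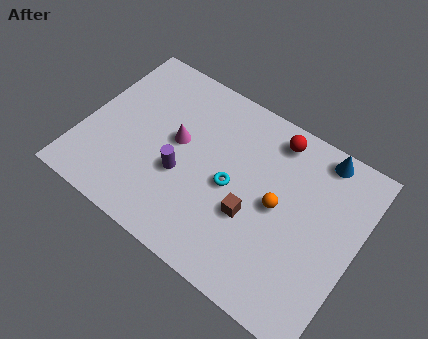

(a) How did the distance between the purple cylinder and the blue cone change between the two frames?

-0.6

They were about 7.7 units apart before and 7.1 after — 0.6 units closer together.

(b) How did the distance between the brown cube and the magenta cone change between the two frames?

-2.7

The distance was about 6.8 in the first image and 4.1 in the second, so they moved 2.7 units closer together.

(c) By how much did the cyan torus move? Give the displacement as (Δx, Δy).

(-0.1, 1.5)

The cyan torus was at about (7.0, 2.5) and moved to about (6.9, 4.0).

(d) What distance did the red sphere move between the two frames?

1.5

The red sphere moved from about (8.0, 5.8) to (8.3, 7.3), a distance of √(0.3² + 1.5²) ≈ 1.5.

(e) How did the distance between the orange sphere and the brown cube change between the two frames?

-4.2

The distance was about 5.7 in the first image and 1.5 in the second, so they moved 4.2 units closer together.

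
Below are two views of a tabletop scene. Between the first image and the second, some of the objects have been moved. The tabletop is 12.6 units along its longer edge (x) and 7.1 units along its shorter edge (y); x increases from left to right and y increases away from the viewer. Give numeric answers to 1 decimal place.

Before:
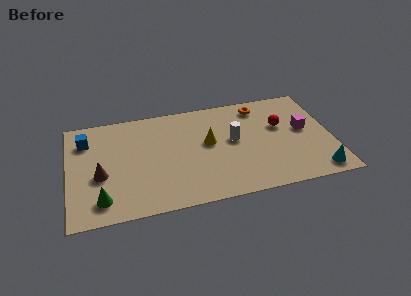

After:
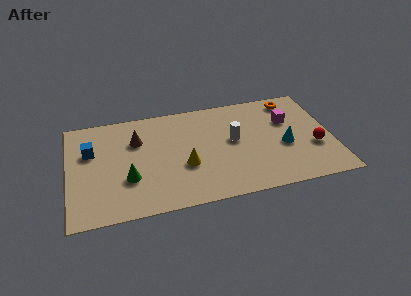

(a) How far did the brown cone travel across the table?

2.7

From (1.5, 2.9) to (3.3, 4.9), the brown cone covered √(1.8² + 2.0²) ≈ 2.7 units.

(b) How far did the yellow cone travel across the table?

1.8

From (6.7, 4.0) to (5.5, 2.7), the yellow cone covered √(1.2² + 1.3²) ≈ 1.8 units.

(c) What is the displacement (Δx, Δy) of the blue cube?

(0.2, -0.8)

From the two frames, the blue cube sits at roughly (0.9, 5.4) before and (1.1, 4.6) after.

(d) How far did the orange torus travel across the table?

1.6

The orange torus was near (9.3, 6.0) before and (10.9, 6.1) after, so it travelled √(1.6² + 0.1²) ≈ 1.6 units.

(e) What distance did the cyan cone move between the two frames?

2.5

The cyan cone moved from about (11.7, 0.9) to (10.3, 3.0), a distance of √(1.4² + 2.1²) ≈ 2.5.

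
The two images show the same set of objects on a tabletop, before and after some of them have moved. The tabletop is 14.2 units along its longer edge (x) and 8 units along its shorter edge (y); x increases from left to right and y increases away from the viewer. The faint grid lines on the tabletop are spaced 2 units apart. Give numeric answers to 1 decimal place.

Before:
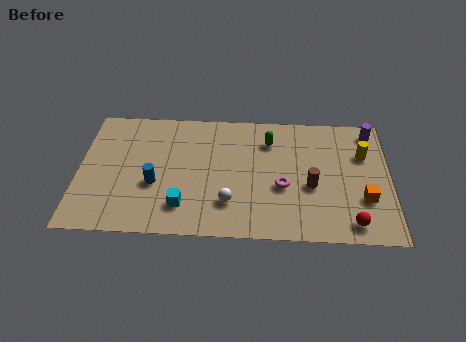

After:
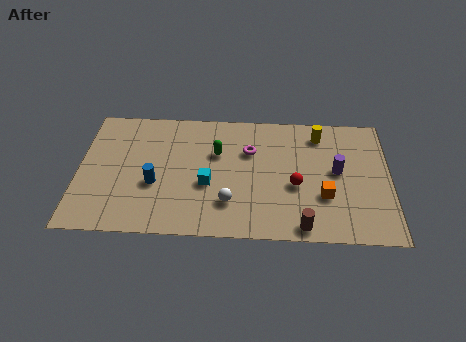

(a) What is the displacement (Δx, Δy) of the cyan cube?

(1.1, 1.4)

From the two frames, the cyan cube sits at roughly (4.8, 1.8) before and (5.9, 3.2) after.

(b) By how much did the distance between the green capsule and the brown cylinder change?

+2.5

Before: roughly 3.4 units apart; after: 5.9. That's 2.5 units further apart.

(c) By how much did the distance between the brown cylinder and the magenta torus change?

+3.9

They were about 1.3 units apart before and 5.2 after — 3.9 units further apart.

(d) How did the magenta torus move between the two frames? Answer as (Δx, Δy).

(-1.5, 2.2)

From the two frames, the magenta torus sits at roughly (9.3, 3.2) before and (7.8, 5.4) after.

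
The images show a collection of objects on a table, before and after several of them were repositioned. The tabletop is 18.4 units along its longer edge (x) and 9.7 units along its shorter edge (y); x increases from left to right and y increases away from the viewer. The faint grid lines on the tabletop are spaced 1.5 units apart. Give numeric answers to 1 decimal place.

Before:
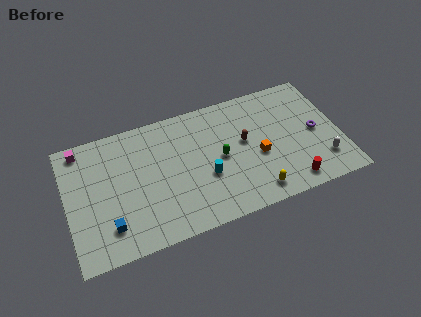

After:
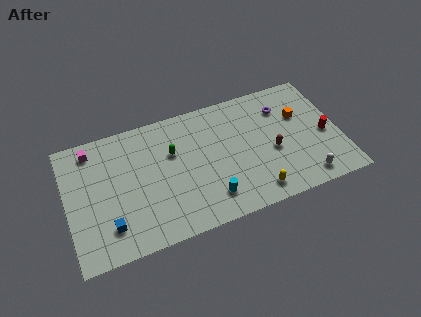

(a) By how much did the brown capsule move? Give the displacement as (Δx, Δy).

(1.8, -1.4)

The brown capsule was at about (12.0, 5.5) and moved to about (13.8, 4.1).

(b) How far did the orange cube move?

3.8

From (12.8, 4.1) to (15.9, 6.3), the orange cube covered √(3.1² + 2.2²) ≈ 3.8 units.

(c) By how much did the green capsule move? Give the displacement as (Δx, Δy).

(-3.1, 1.5)

The green capsule was at about (10.3, 4.8) and moved to about (7.2, 6.3).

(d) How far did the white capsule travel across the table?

1.6

The white capsule moved from about (17.0, 2.3) to (15.7, 1.3), a distance of √(1.3² + 1.0²) ≈ 1.6.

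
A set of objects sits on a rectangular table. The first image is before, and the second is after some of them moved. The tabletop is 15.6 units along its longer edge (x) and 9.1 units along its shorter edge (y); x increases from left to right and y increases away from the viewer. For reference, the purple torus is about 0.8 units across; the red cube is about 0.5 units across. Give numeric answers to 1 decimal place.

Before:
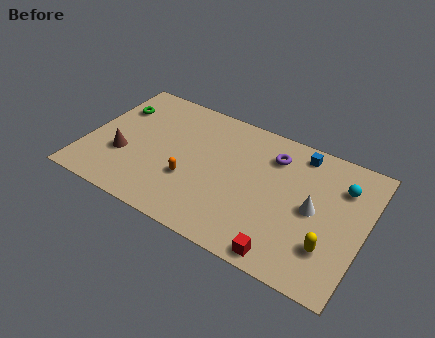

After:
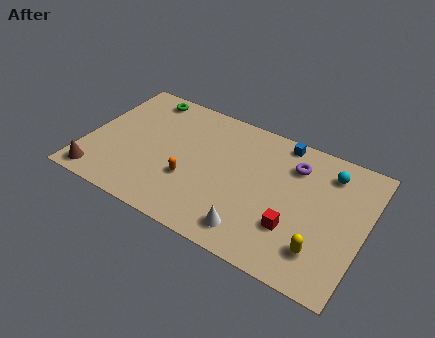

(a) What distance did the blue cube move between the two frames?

1.1

The blue cube moved from about (11.6, 7.9) to (10.5, 8.2), a distance of √(1.1² + 0.3²) ≈ 1.1.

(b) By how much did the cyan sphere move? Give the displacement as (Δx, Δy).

(-0.8, 0.6)

From the two frames, the cyan sphere sits at roughly (14.1, 6.7) before and (13.3, 7.3) after.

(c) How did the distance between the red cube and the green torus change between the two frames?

-1.2

Before: roughly 11.9 units apart; after: 10.7. That's 1.2 units closer together.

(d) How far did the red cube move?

1.9

The red cube was near (11.7, 0.9) before and (11.9, 2.8) after, so it travelled √(0.2² + 1.9²) ≈ 1.9 units.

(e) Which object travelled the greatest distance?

the white cone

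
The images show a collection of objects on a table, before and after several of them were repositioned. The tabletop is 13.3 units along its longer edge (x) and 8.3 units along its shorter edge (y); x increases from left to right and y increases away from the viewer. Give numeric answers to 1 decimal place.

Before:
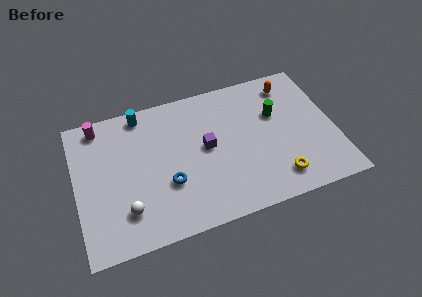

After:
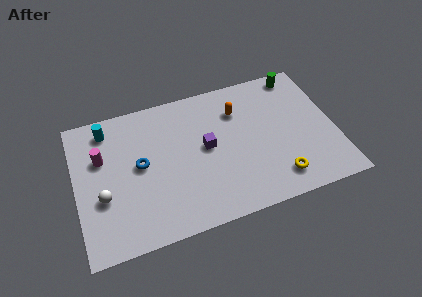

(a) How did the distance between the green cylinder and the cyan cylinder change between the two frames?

+2.9

Before: roughly 7.1 units apart; after: 10.0. That's 2.9 units further apart.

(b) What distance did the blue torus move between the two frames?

2.0

The blue torus moved from about (4.6, 2.9) to (3.3, 4.4), a distance of √(1.3² + 1.5²) ≈ 2.0.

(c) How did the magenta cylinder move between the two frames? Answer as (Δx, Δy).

(0.0, -1.9)

The magenta cylinder was at about (1.4, 7.3) and moved to about (1.4, 5.4).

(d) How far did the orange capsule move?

2.9

From (11.3, 6.9) to (8.5, 6.1), the orange capsule covered √(2.8² + 0.8²) ≈ 2.9 units.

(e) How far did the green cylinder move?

2.5

The green cylinder was near (10.4, 5.3) before and (11.8, 7.4) after, so it travelled √(1.4² + 2.1²) ≈ 2.5 units.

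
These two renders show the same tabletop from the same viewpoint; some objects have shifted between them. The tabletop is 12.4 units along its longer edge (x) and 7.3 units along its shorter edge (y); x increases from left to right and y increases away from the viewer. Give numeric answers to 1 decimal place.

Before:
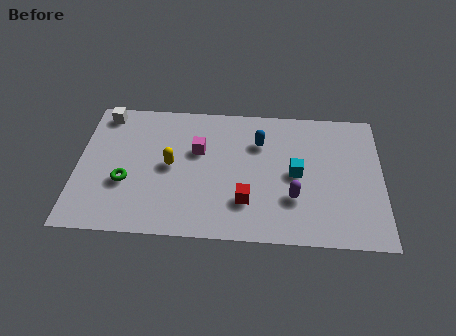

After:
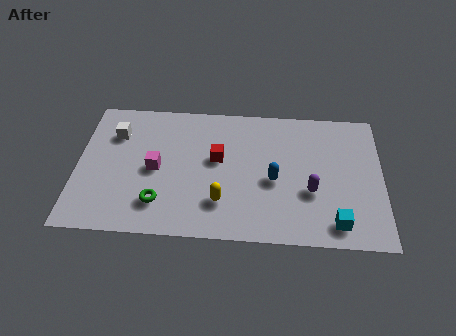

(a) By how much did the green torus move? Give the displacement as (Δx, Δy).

(1.4, -1.0)

From the two frames, the green torus sits at roughly (2.0, 2.7) before and (3.4, 1.7) after.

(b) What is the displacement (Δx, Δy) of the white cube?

(0.5, -1.1)

The white cube was at about (1.0, 6.4) and moved to about (1.5, 5.3).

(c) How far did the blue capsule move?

2.1

The blue capsule moved from about (7.4, 5.2) to (8.0, 3.2), a distance of √(0.6² + 2.0²) ≈ 2.1.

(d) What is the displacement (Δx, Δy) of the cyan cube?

(1.6, -2.5)

The cyan cube started near (8.9, 3.6) and ended near (10.5, 1.1).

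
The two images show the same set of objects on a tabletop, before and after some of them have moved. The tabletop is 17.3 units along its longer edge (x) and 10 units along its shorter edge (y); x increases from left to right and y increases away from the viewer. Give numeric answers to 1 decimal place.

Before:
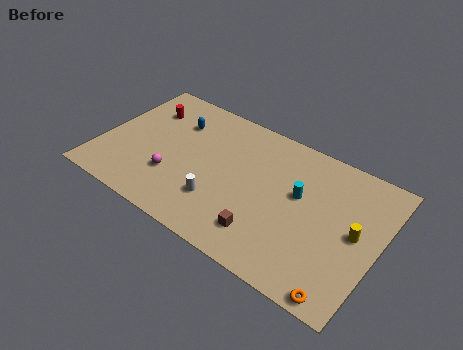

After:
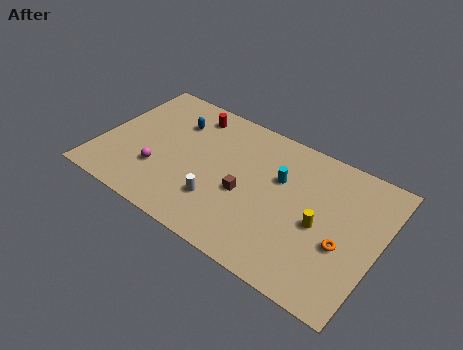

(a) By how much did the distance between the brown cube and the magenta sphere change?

-0.7

They were about 6.1 units apart before and 5.4 after — 0.7 units closer together.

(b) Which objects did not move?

the white cylinder and the blue capsule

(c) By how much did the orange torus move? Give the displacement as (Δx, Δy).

(-0.5, 3.1)

From the two frames, the orange torus sits at roughly (15.8, 0.8) before and (15.3, 3.9) after.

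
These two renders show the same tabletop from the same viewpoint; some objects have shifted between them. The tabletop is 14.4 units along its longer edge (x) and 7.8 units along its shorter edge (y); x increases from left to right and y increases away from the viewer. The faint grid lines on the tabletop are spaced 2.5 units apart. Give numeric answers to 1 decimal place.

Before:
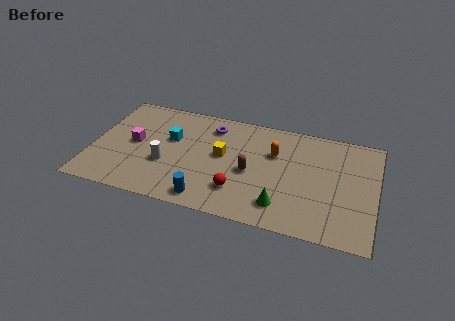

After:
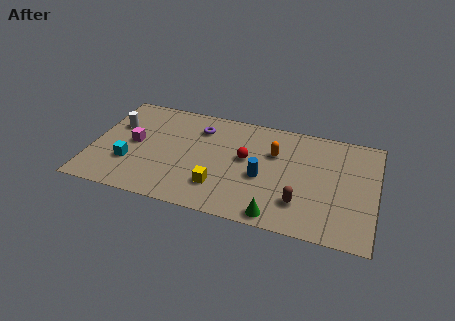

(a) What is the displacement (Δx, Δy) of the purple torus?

(-0.6, -0.3)

The purple torus started near (5.9, 6.3) and ended near (5.3, 6.0).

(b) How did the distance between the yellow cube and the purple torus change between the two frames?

+2.1

The distance was about 2.1 in the first image and 4.2 in the second, so they moved 2.1 units further apart.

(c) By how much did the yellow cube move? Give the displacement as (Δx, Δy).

(0.0, -2.3)

From the two frames, the yellow cube sits at roughly (6.6, 4.3) before and (6.6, 2.0) after.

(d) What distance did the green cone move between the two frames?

0.8

The green cone was near (9.8, 1.6) before and (9.6, 0.8) after, so it travelled √(0.2² + 0.8²) ≈ 0.8 units.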